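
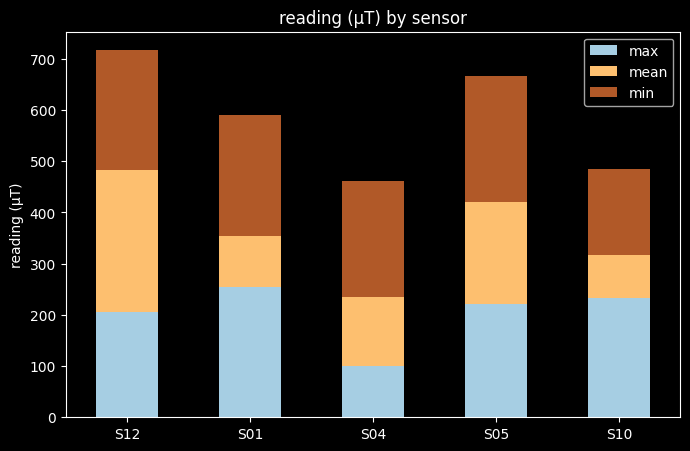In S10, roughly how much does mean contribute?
≈ 100

mean top ≈ 300, bottom ≈ 200; segment ≈ 100.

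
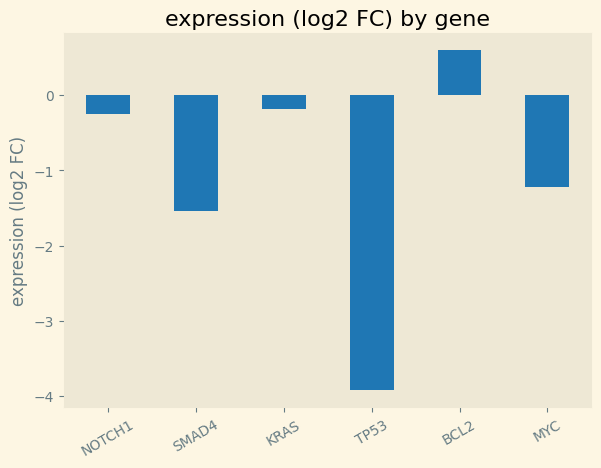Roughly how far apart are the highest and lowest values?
Max BCL2 ≈ 0.5, min TP53 ≈ -4.0; range ≈ 4.5.

≈ 4.5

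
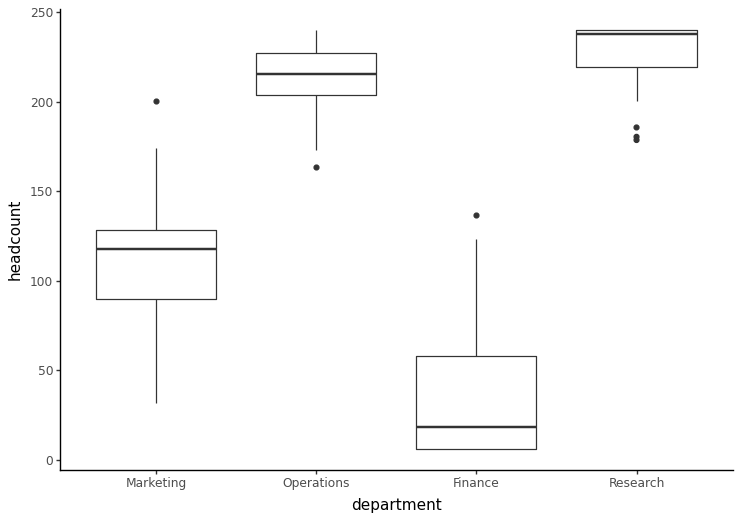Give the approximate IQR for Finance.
Q3 ≈ 60, Q1 ≈ 0; IQR ≈ 60.

≈ 60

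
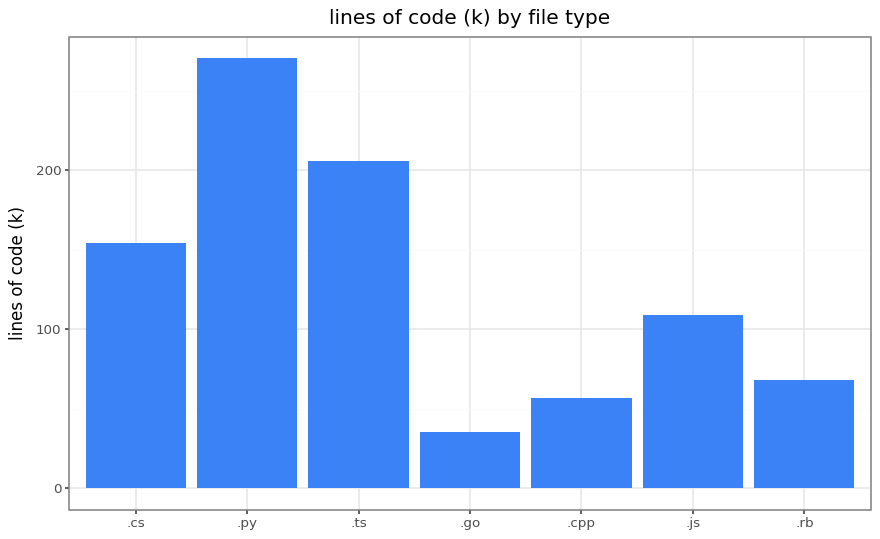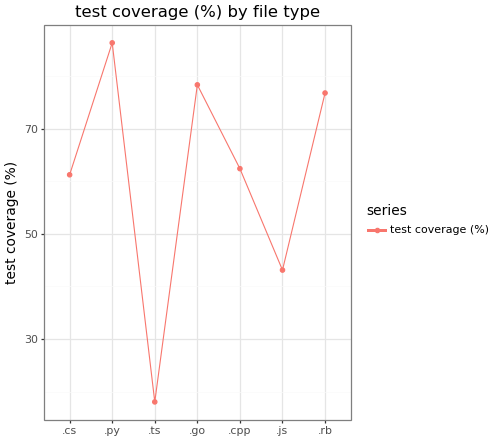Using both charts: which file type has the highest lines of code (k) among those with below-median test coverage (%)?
Chart 2 median test coverage (%) ≈ 60; below-median file types: .cs, .ts, .js. Among those, .ts has the highest lines of code (k) (≈ 200).

.ts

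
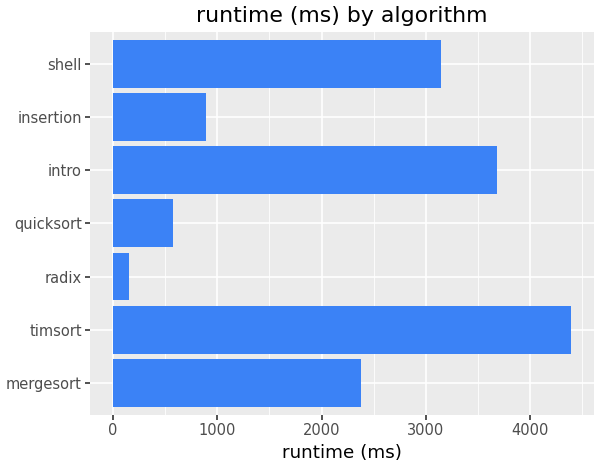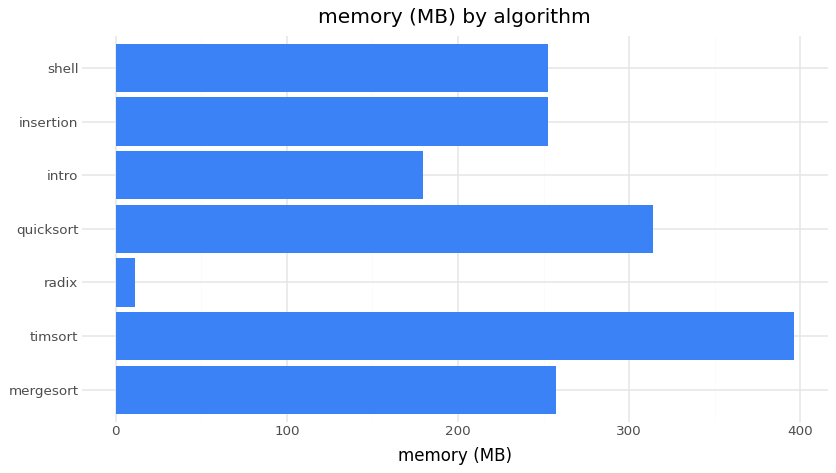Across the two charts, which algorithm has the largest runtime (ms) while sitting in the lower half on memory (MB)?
Chart 2 median memory (MB) ≈ 250; below-median algorithms: radix, intro, shell. Among those, intro has the highest runtime (ms) (≈ 3500).

intro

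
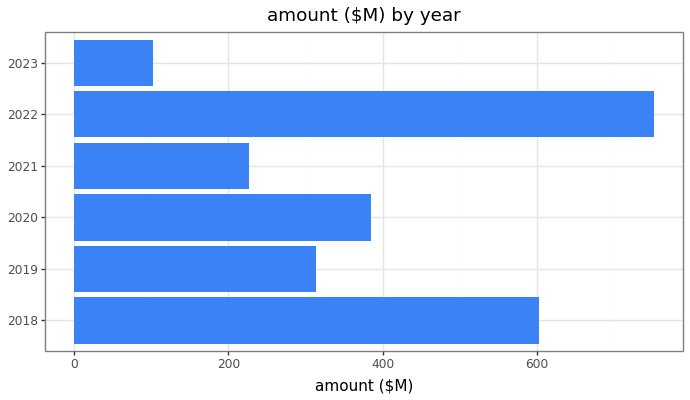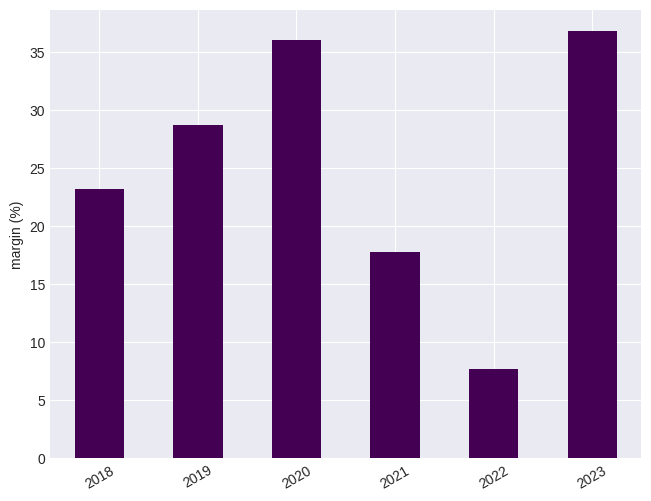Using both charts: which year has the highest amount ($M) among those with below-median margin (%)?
2022

Chart 2 median margin (%) ≈ 25; below-median years: 2018, 2021, 2022. Among those, 2022 has the highest amount ($M) (≈ 800).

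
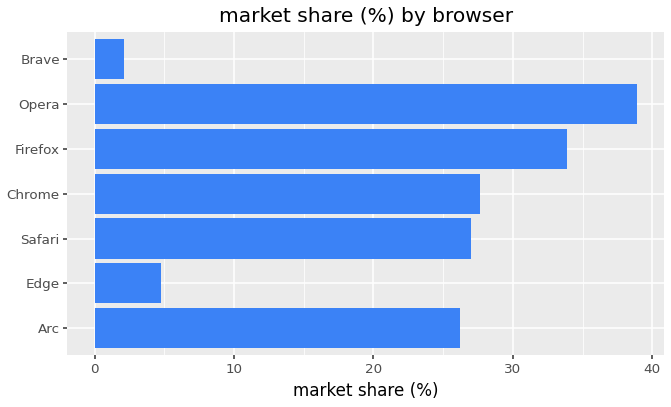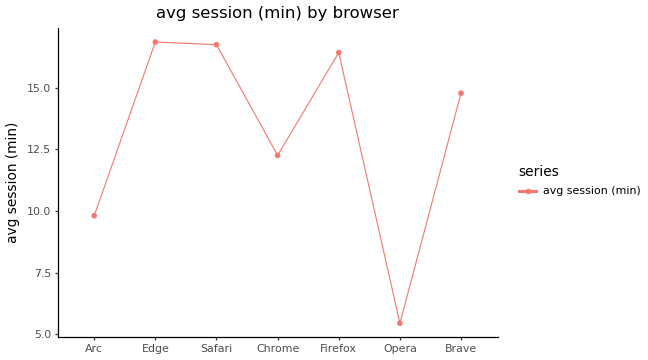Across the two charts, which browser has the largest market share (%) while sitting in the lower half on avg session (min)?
Opera

Chart 2 median avg session (min) ≈ 14; below-median browsers: Arc, Chrome, Opera. Among those, Opera has the highest market share (%) (≈ 40).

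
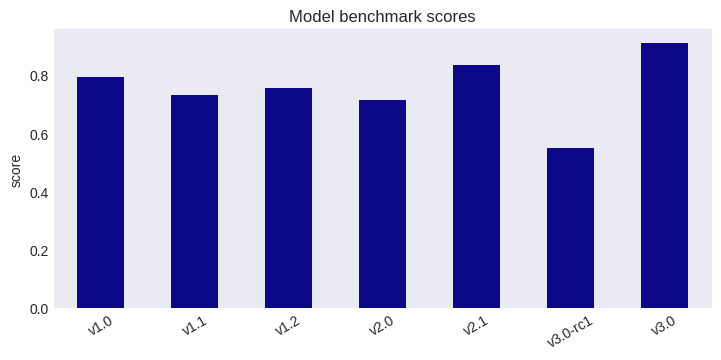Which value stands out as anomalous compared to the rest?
v3.0-rc1 ≈ 0.6; the rest sit between ≈ 0.7 and ≈ 0.9.

v3.0-rc1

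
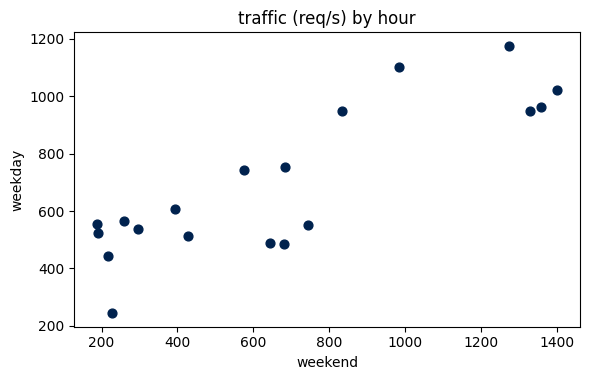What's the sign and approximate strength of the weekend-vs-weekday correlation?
positive, strong

Points are positively correlated; strong (|r| ≈ 0.8).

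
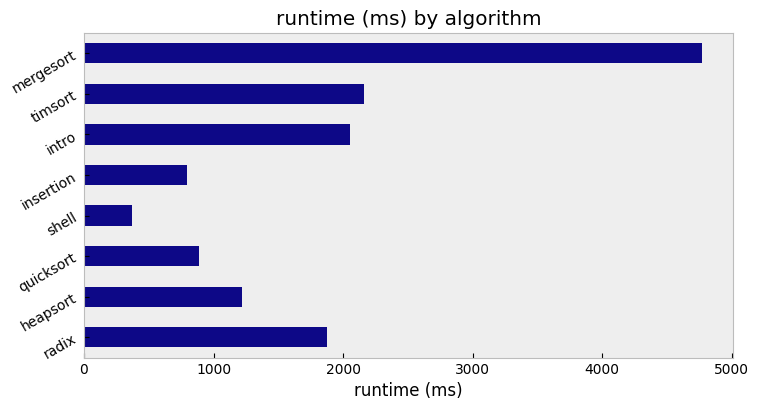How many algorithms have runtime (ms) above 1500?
Above 1500: radix, intro, timsort, mergesort.

4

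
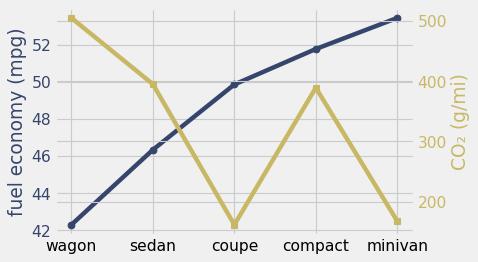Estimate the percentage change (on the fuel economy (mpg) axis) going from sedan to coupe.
≈ +8.7%

sedan ≈ 46, coupe ≈ 50; (50 − 46) / 46 ≈ +8.7%.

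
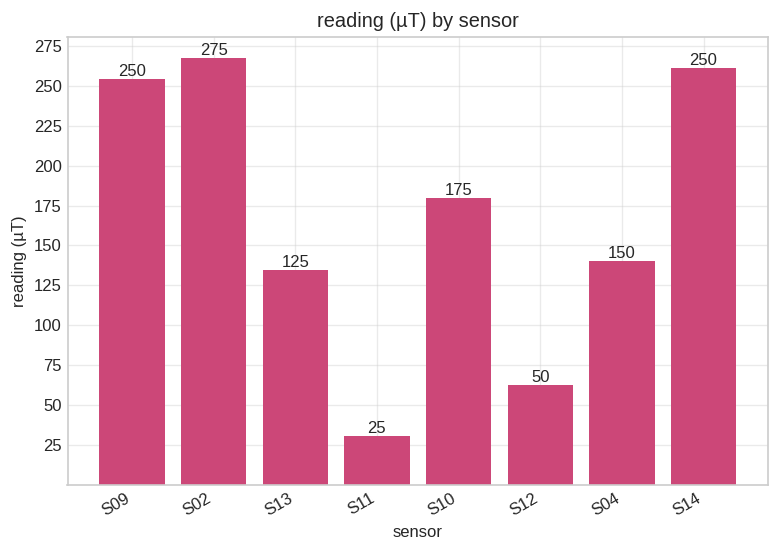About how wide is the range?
Max S02 ≈ 275, min S11 ≈ 25; range ≈ 250.

≈ 250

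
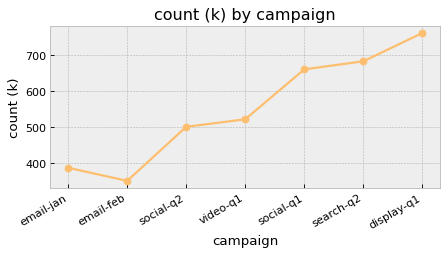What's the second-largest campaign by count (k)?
Top 3: display-q1 ≈ 750, search-q2 ≈ 700, social-q1 ≈ 650.

search-q2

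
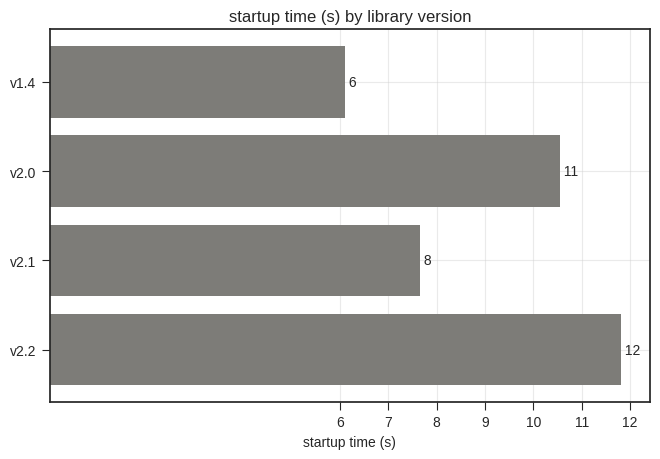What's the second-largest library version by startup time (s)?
Top 3: v2.2 ≈ 12, v2.0 ≈ 11, v2.1 ≈ 8.

v2.0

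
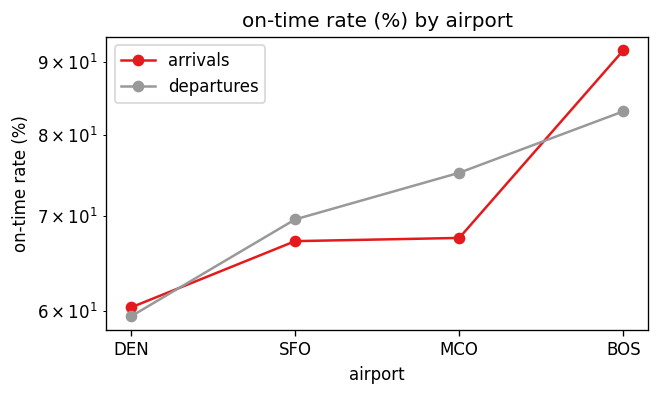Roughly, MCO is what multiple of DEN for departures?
MCO ≈ 75, DEN ≈ 60; 75/60 ≈ 1.25.

≈ 1.25×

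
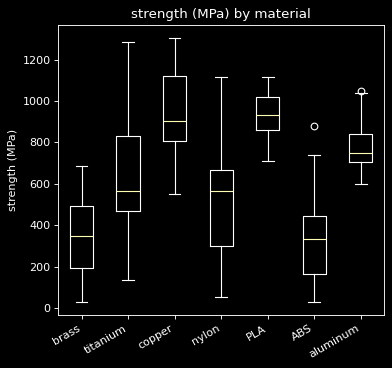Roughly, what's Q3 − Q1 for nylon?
≈ 400

Q3 ≈ 700, Q1 ≈ 300; IQR ≈ 400.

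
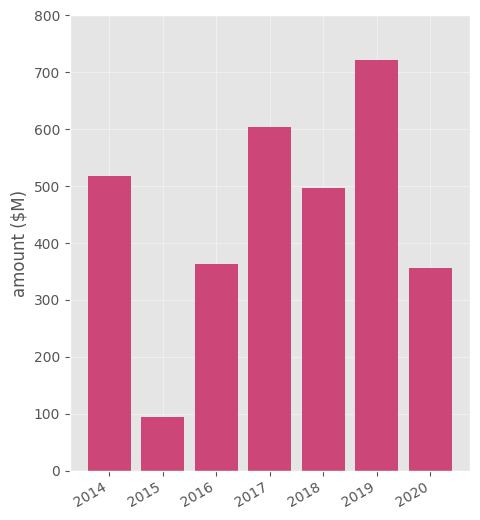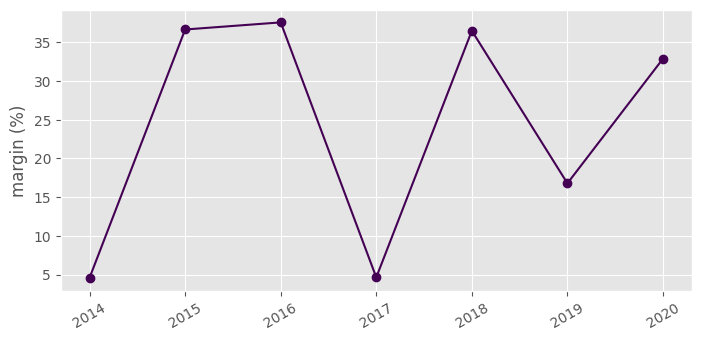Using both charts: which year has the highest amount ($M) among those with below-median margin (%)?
Chart 2 median margin (%) ≈ 35; below-median years: 2014, 2017, 2019. Among those, 2019 has the highest amount ($M) (≈ 700).

2019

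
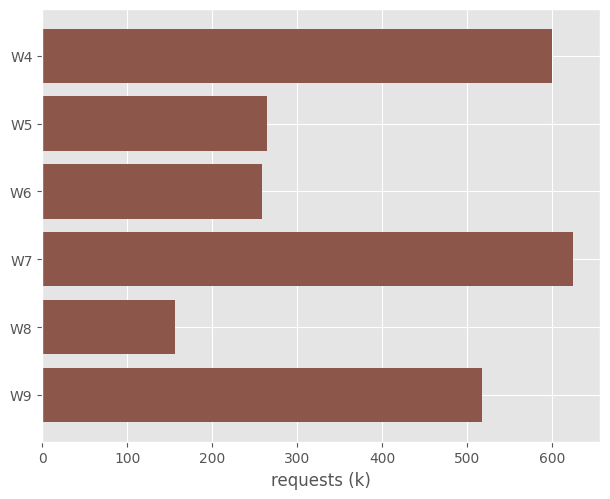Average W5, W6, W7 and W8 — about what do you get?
(300 + 300 + 600 + 200) / 4 ≈ 350.

≈ 350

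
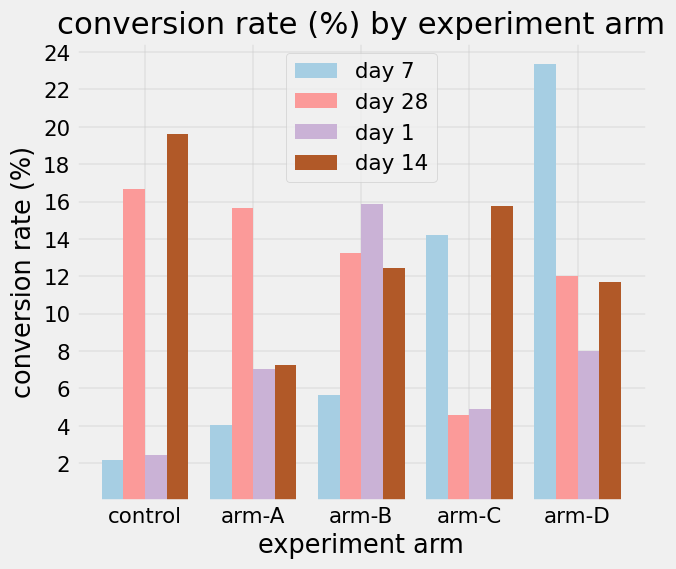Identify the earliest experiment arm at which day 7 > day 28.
arm-C

arm-B: day 7 ≈ 6 vs day 28 ≈ 14 (not yet); arm-C: day 7 ≈ 14 vs day 28 ≈ 4 (first crossover).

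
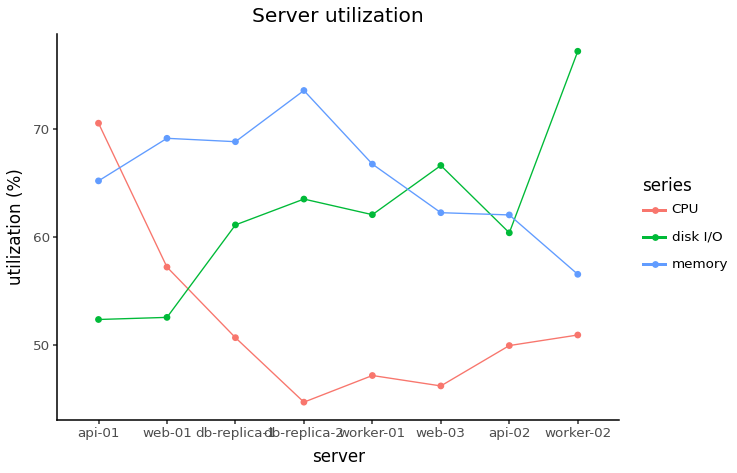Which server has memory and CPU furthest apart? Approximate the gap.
db-replica-2: memory ≈ 75, CPU ≈ 45 → gap ≈ 30. Next-largest (worker-01) is only ≈ 20.

db-replica-2, ≈ 30 %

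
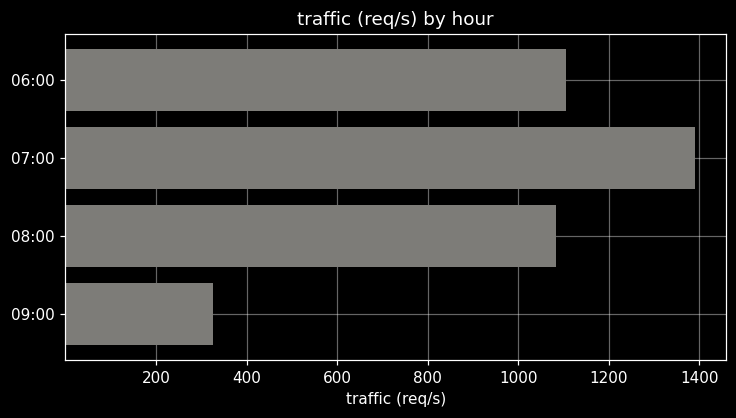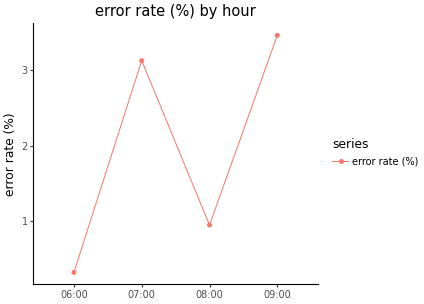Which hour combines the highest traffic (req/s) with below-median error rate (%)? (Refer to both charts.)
06:00

Chart 2 median error rate (%) ≈ 2; below-median hours: 06:00, 08:00. Among those, 06:00 has the highest traffic (req/s) (≈ 1200).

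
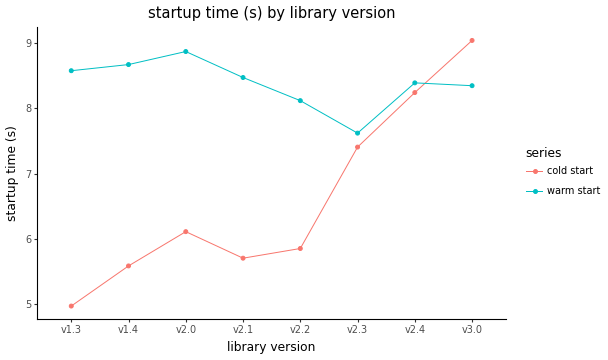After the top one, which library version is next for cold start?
v2.4

Top 3 for cold start: v3.0 ≈ 9.0, v2.4 ≈ 8.0, v2.3 ≈ 7.5.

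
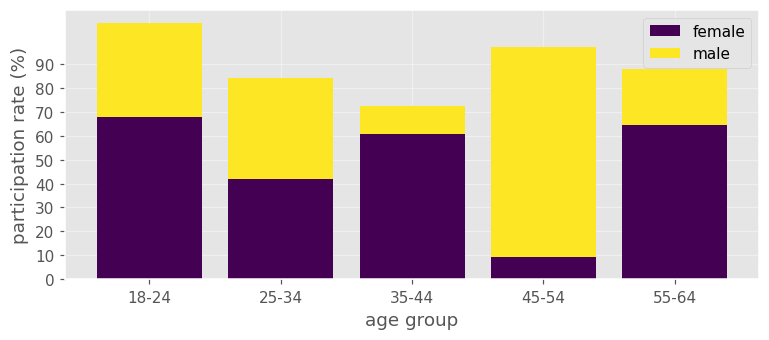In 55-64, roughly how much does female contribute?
≈ 60

female top ≈ 60, bottom ≈ 0; segment ≈ 60.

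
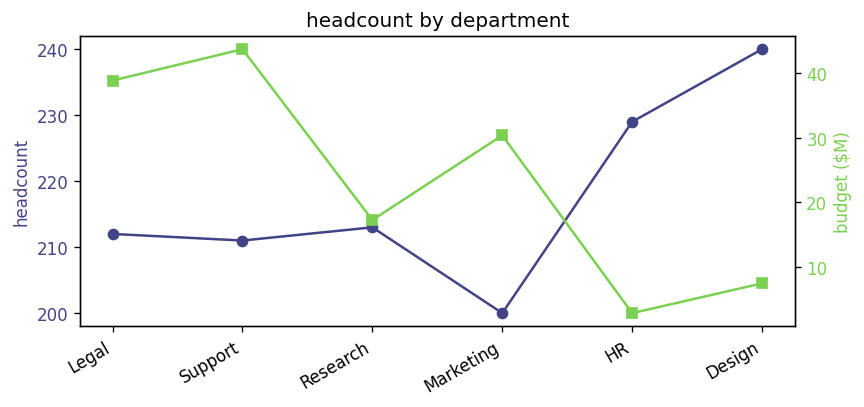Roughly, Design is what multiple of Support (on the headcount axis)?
≈ 1.14×

Design ≈ 240, Support ≈ 210; 240/210 ≈ 1.14.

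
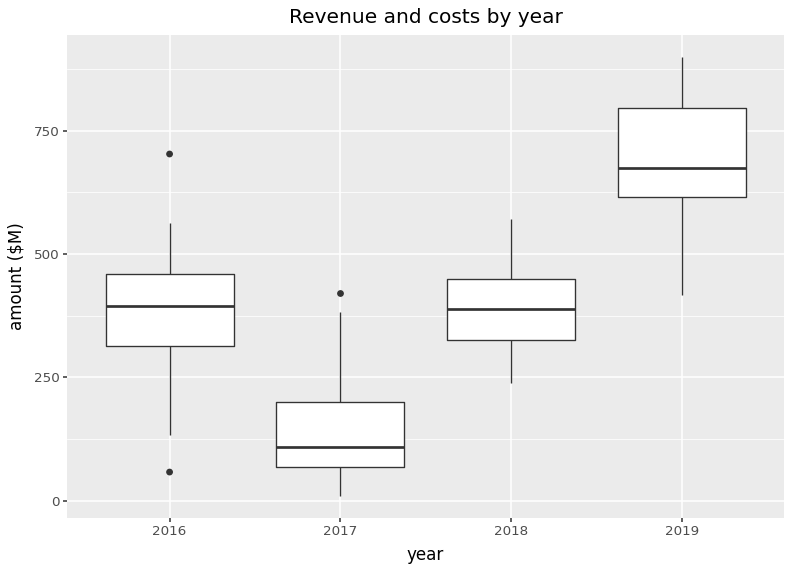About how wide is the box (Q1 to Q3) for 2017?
Q3 ≈ 200, Q1 ≈ 50; IQR ≈ 150.

≈ 150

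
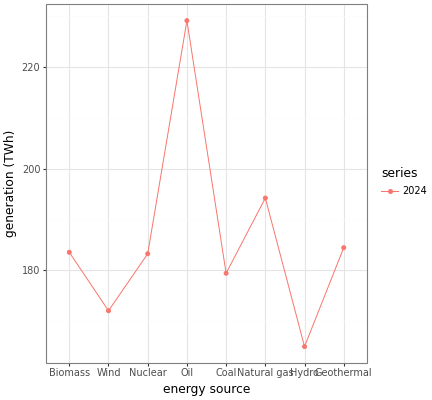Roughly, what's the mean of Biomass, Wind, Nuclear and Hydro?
(180 + 170 + 180 + 160) / 4 ≈ 172.

≈ 172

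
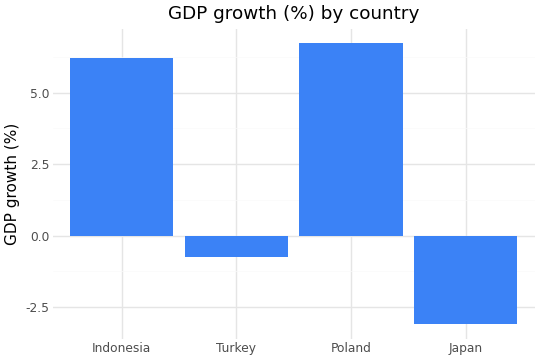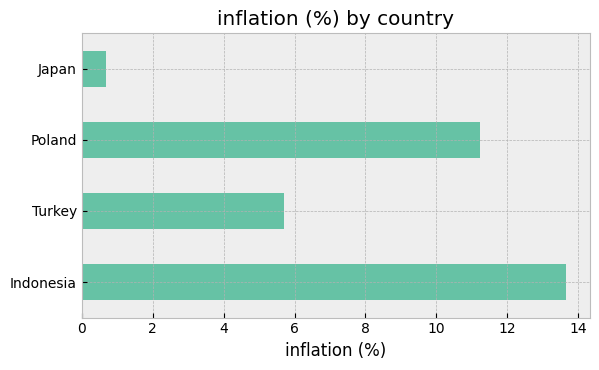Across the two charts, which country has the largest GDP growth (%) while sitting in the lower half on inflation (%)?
Turkey

Chart 2 median inflation (%) ≈ 8; below-median countries: Turkey, Japan. Among those, Turkey has the highest GDP growth (%) (≈ -1).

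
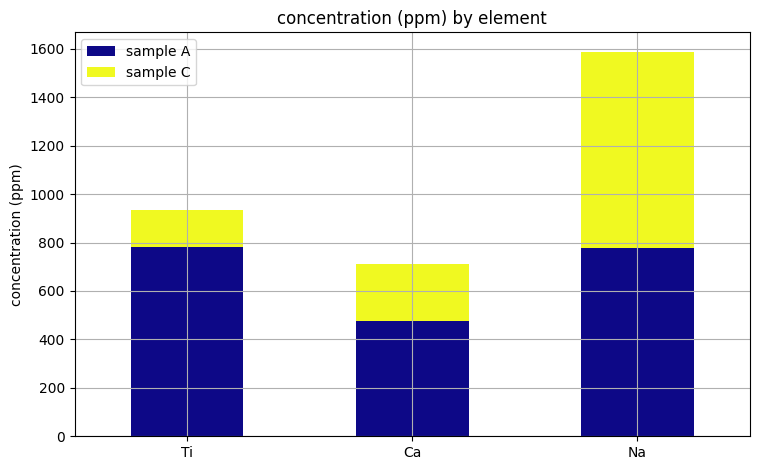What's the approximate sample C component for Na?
sample C top ≈ 1600, bottom ≈ 800; segment ≈ 800.

≈ 800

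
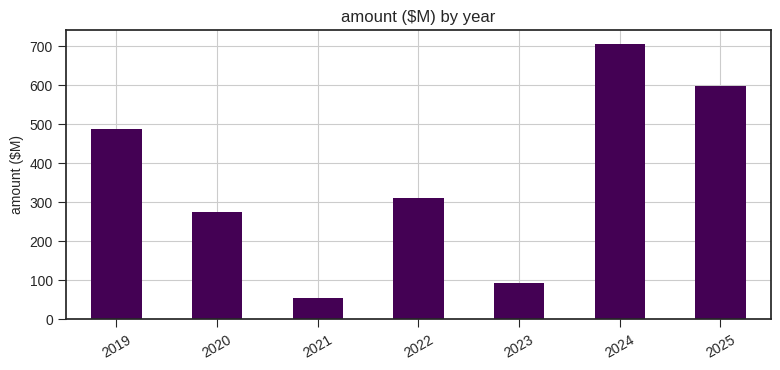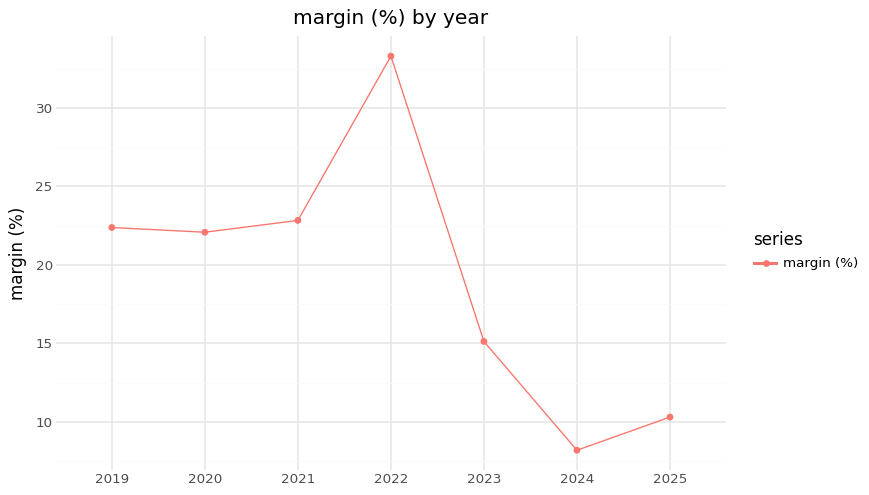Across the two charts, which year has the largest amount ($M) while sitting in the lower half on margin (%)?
Chart 2 median margin (%) ≈ 20; below-median years: 2023, 2024, 2025. Among those, 2024 has the highest amount ($M) (≈ 700).

2024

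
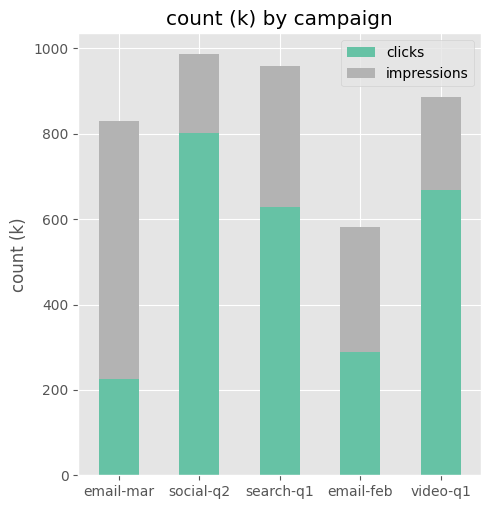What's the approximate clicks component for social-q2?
clicks top ≈ 800, bottom ≈ 0; segment ≈ 800.

≈ 800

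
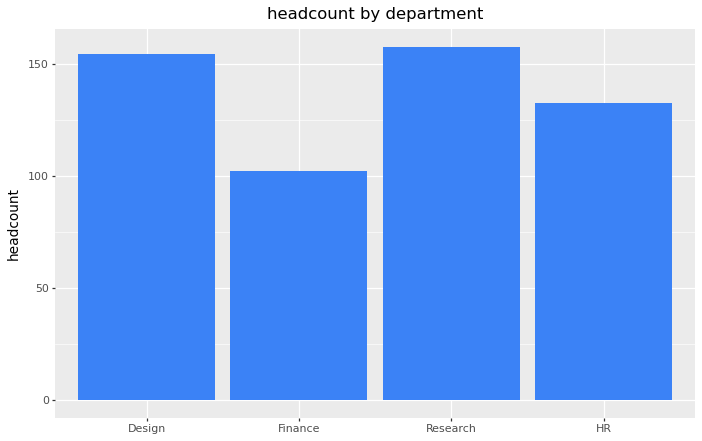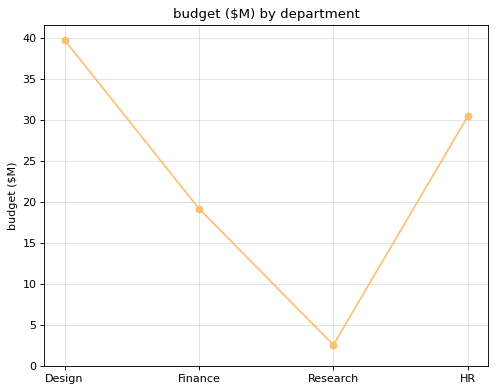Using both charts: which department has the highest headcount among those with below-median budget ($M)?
Chart 2 median budget ($M) ≈ 25; below-median departments: Finance, Research. Among those, Research has the highest headcount (≈ 160).

Research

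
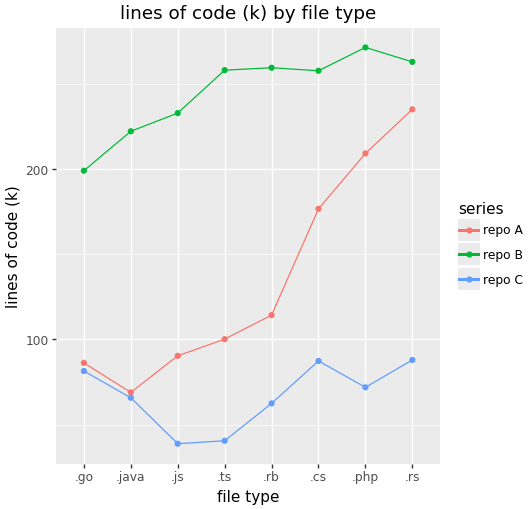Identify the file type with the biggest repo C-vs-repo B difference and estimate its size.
.ts: repo C ≈ 40, repo B ≈ 260 → gap ≈ 220. Next-largest (.php) is only ≈ 200.

.ts, ≈ 220 k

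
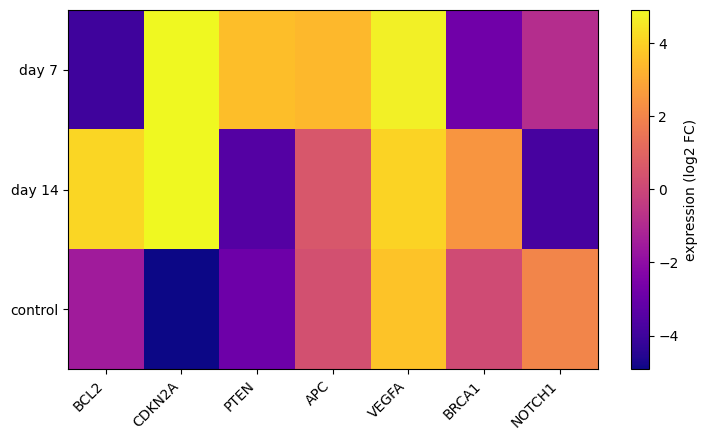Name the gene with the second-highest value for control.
NOTCH1

Top 3 for control: VEGFA ≈ 4, NOTCH1 ≈ 2, APC ≈ 0.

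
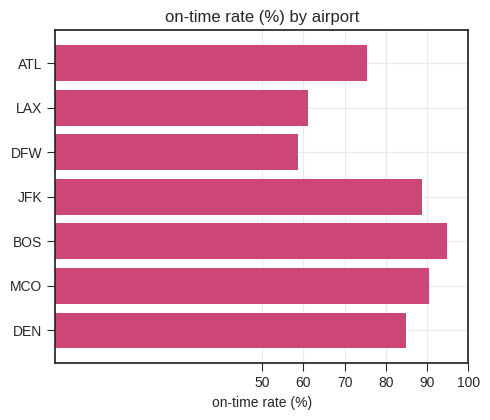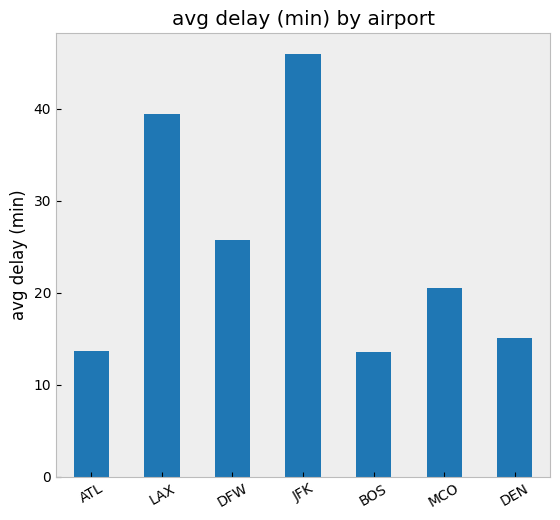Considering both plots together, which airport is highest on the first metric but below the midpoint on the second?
Chart 2 median avg delay (min) ≈ 20; below-median airports: ATL, BOS, DEN. Among those, BOS has the highest on-time rate (%) (≈ 90).

BOS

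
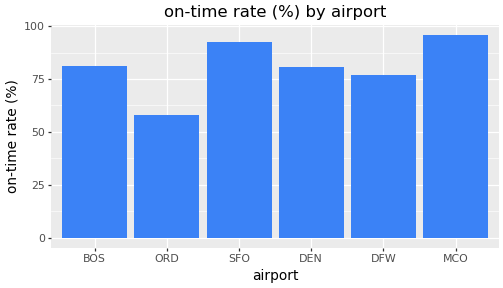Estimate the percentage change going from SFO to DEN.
SFO ≈ 90, DEN ≈ 80; (80 − 90) / 90 ≈ -11.1%.

≈ -11.1%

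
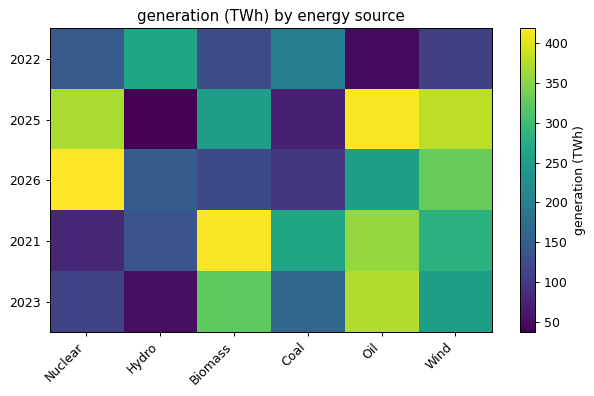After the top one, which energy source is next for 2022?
Top 3 for 2022: Hydro ≈ 250, Coal ≈ 200, Nuclear ≈ 150.

Coal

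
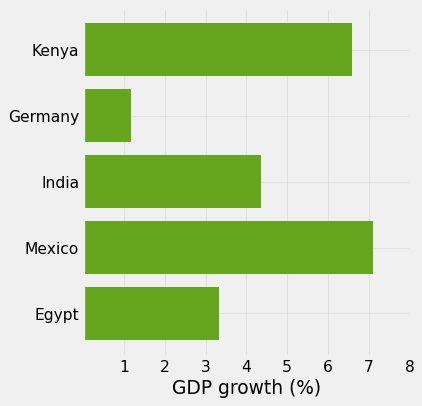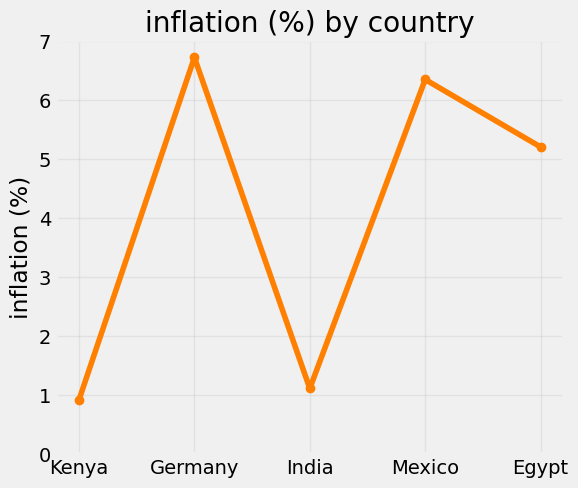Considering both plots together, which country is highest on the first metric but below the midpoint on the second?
Kenya

Chart 2 median inflation (%) ≈ 5; below-median countries: Kenya, India. Among those, Kenya has the highest GDP growth (%) (≈ 7).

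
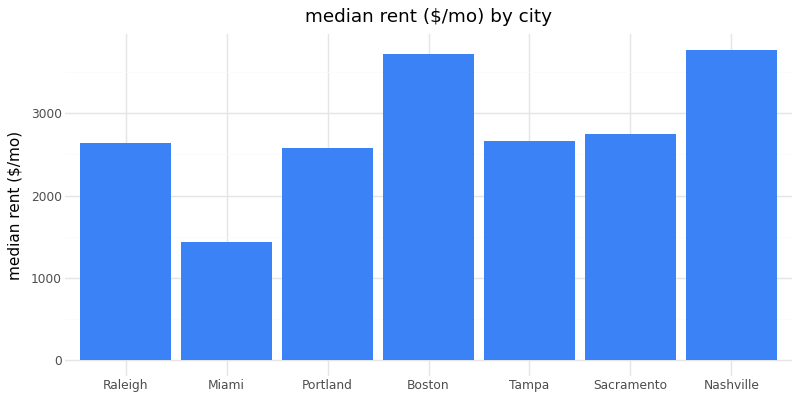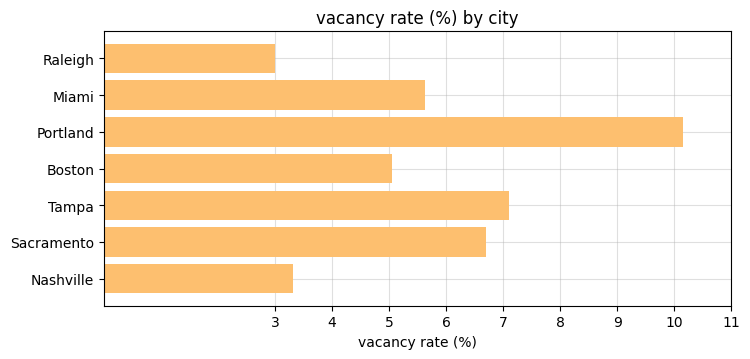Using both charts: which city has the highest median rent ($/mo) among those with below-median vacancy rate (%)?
Nashville

Chart 2 median vacancy rate (%) ≈ 6; below-median cities: Raleigh, Boston, Nashville. Among those, Nashville has the highest median rent ($/mo) (≈ 4000).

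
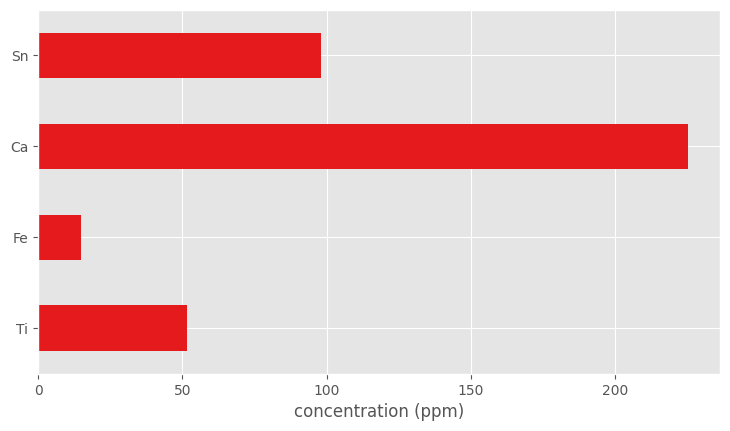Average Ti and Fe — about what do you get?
≈ 40

(60 + 20) / 2 ≈ 40.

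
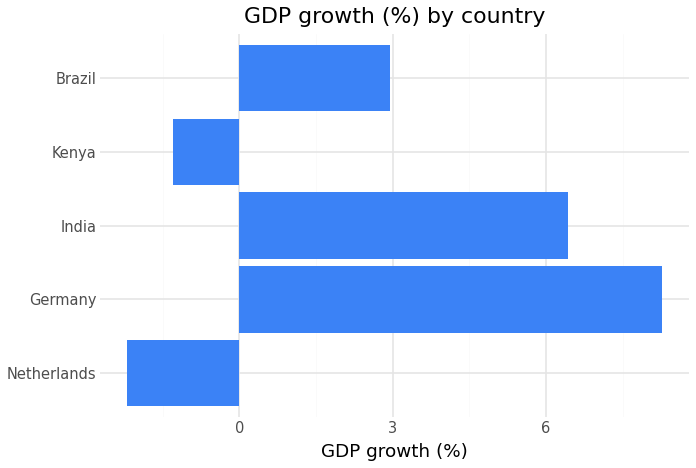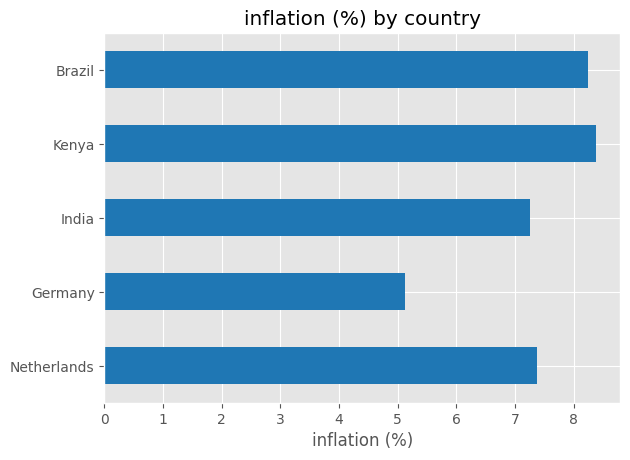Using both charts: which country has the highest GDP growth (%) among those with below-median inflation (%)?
Chart 2 median inflation (%) ≈ 7; below-median countries: Germany, India. Among those, Germany has the highest GDP growth (%) (≈ 8).

Germany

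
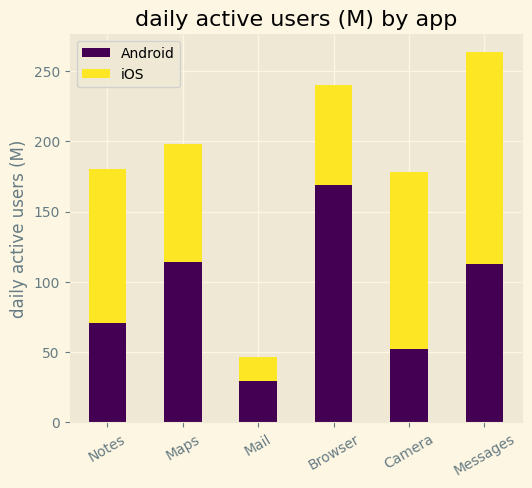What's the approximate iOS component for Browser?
≈ 75

iOS top ≈ 250, bottom ≈ 175; segment ≈ 75.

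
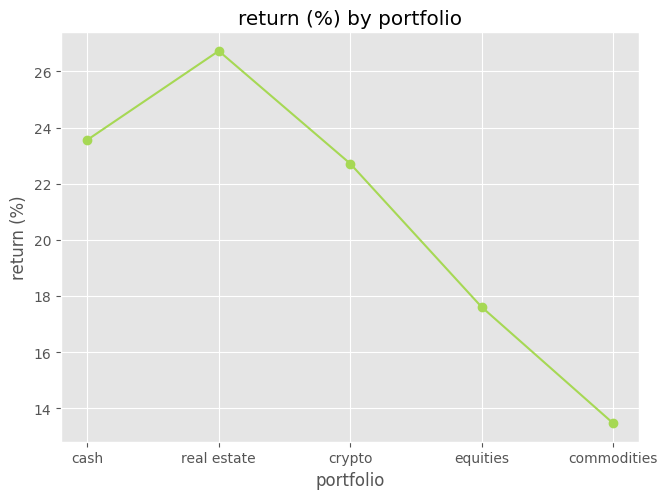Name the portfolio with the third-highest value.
Top 4: real estate ≈ 26, cash ≈ 24, crypto ≈ 22, equities ≈ 18.

crypto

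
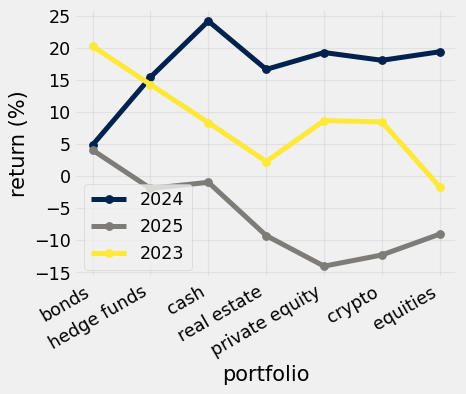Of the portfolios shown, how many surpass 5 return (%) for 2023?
5

Above 5: bonds, hedge funds, cash, private equity, crypto.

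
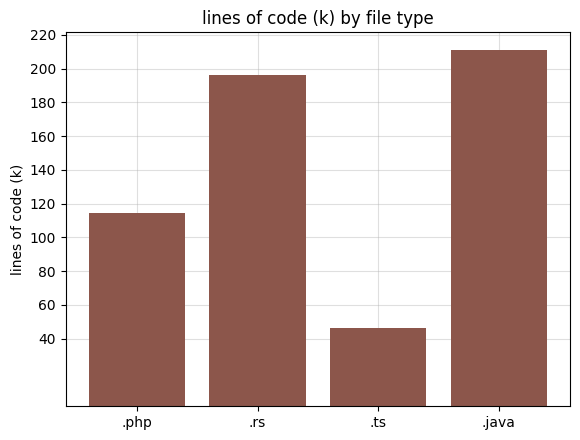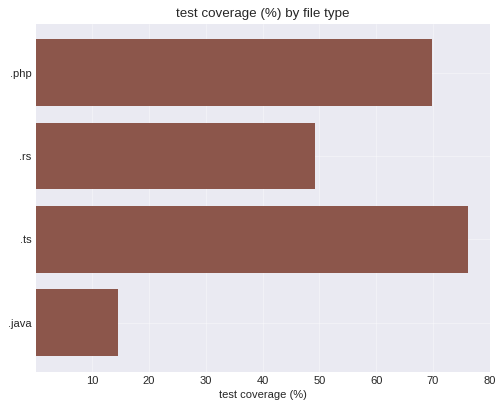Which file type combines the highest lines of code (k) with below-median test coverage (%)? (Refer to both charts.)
Chart 2 median test coverage (%) ≈ 60; below-median file types: .rs, .java. Among those, .java has the highest lines of code (k) (≈ 220).

.java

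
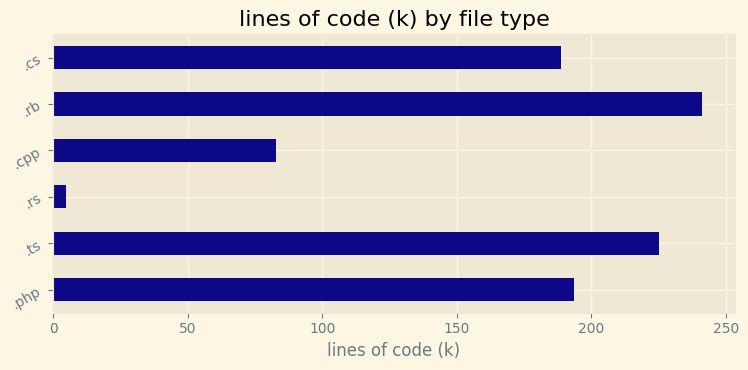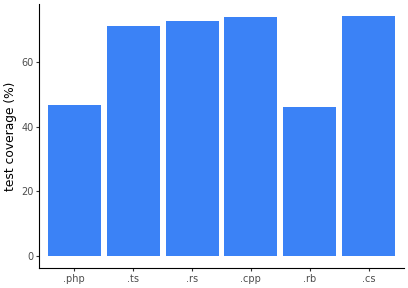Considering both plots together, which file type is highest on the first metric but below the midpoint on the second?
Chart 2 median test coverage (%) ≈ 70; below-median file types: .php, .ts, .rb. Among those, .rb has the highest lines of code (k) (≈ 250).

.rb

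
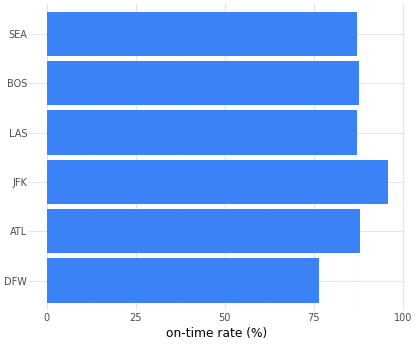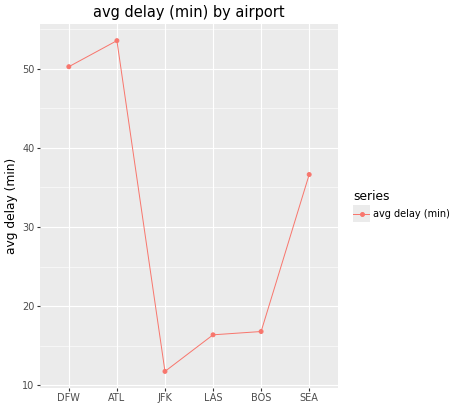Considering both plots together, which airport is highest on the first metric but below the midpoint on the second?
JFK

Chart 2 median avg delay (min) ≈ 25; below-median airports: JFK, LAS, BOS. Among those, JFK has the highest on-time rate (%) (≈ 100).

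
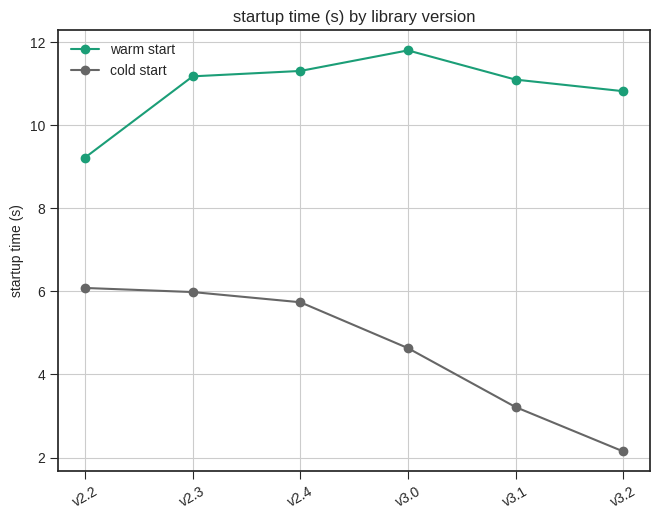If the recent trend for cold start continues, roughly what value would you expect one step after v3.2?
≈ 0.5

Last three: 5, 3, 2 → slope ≈ -1.5/step → next ≈ 0.5.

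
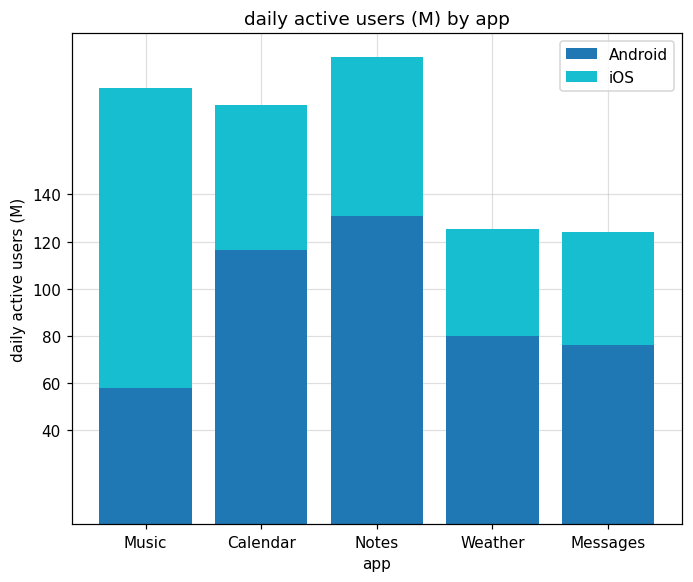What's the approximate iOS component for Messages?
≈ 40

iOS top ≈ 120, bottom ≈ 80; segment ≈ 40.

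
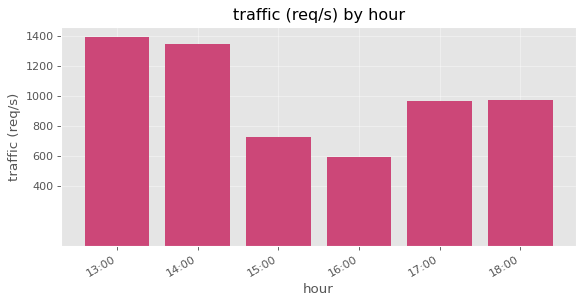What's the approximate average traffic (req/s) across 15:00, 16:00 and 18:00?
≈ 800

(800 + 600 + 1000) / 3 ≈ 800.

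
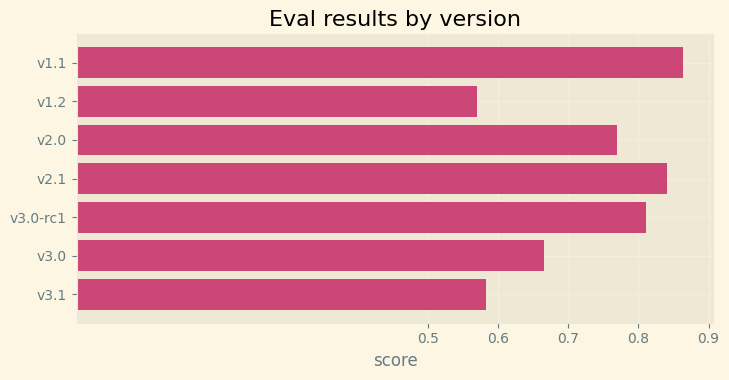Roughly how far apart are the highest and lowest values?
≈ 0.3

Max v1.1 ≈ 0.9, min v1.2 ≈ 0.6; range ≈ 0.3.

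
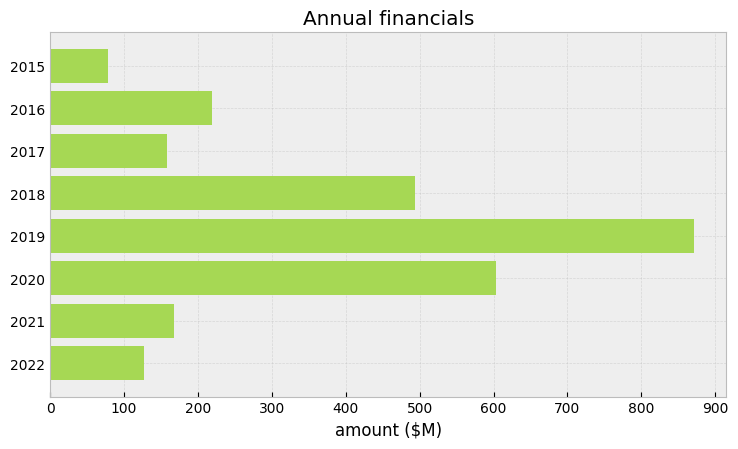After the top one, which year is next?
Top 3: 2019 ≈ 900, 2020 ≈ 600, 2018 ≈ 500.

2020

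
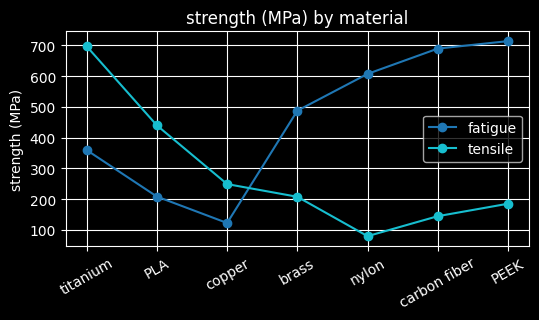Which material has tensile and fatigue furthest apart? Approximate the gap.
carbon fiber, ≈ 600 MPa

carbon fiber: tensile ≈ 100, fatigue ≈ 700 → gap ≈ 600. Next-largest (PEEK) is only ≈ 500.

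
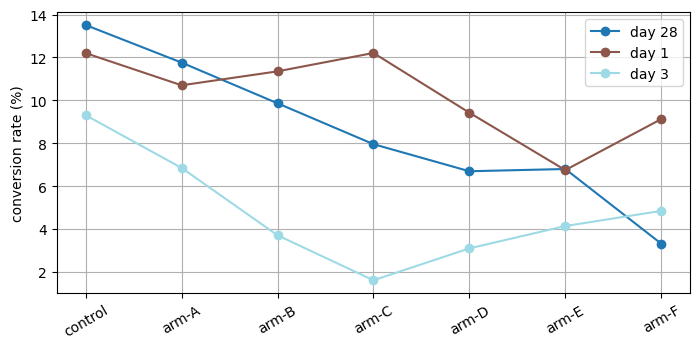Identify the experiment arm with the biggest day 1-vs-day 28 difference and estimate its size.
arm-F, ≈ 6 %

arm-F: day 1 ≈ 9, day 28 ≈ 3 → gap ≈ 6. Next-largest (arm-C) is only ≈ 4.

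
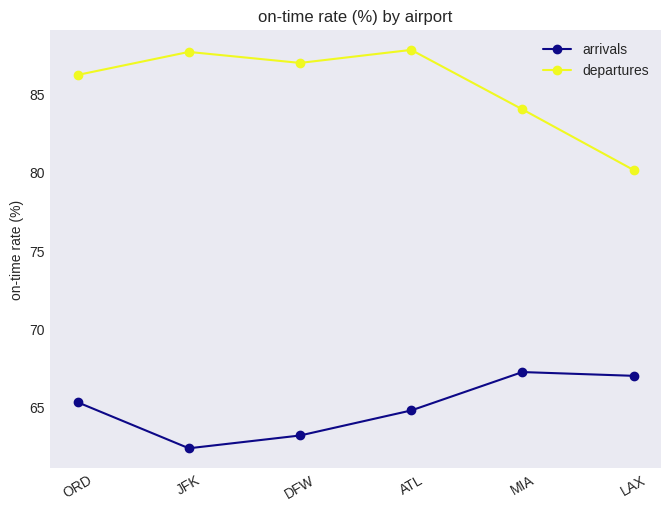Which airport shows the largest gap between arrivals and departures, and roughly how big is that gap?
JFK, ≈ 30 %

JFK: arrivals ≈ 60, departures ≈ 90 → gap ≈ 30. Next-largest (DFW) is only ≈ 20.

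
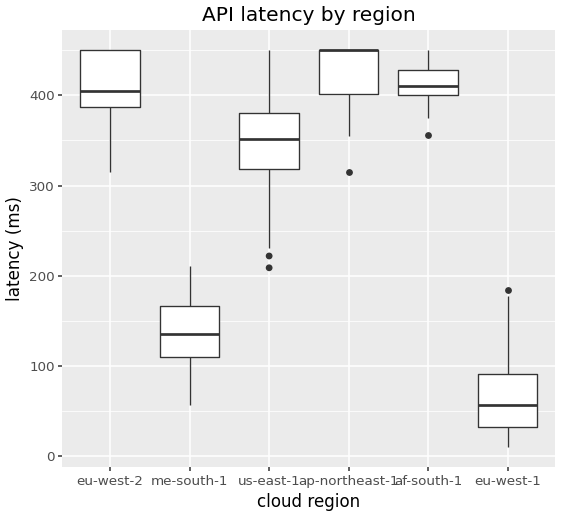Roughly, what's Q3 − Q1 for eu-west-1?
Q3 ≈ 100, Q1 ≈ 50; IQR ≈ 50.

≈ 50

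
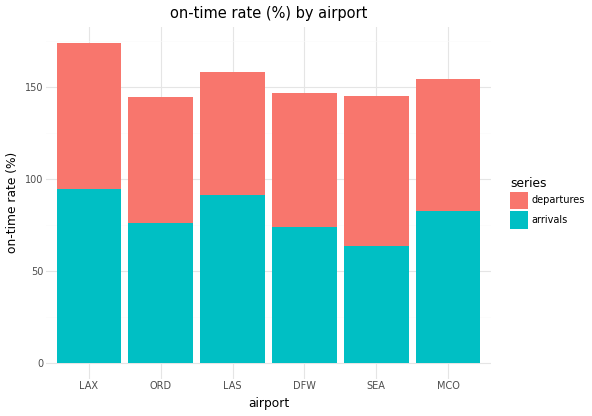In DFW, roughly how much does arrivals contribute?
arrivals top ≈ 80, bottom ≈ 0; segment ≈ 80.

≈ 80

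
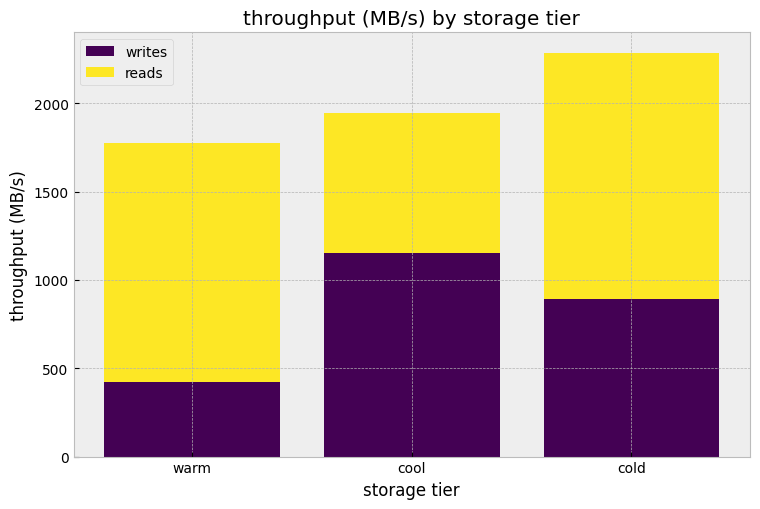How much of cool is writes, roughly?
≈ 1200

writes top ≈ 1200, bottom ≈ 0; segment ≈ 1200.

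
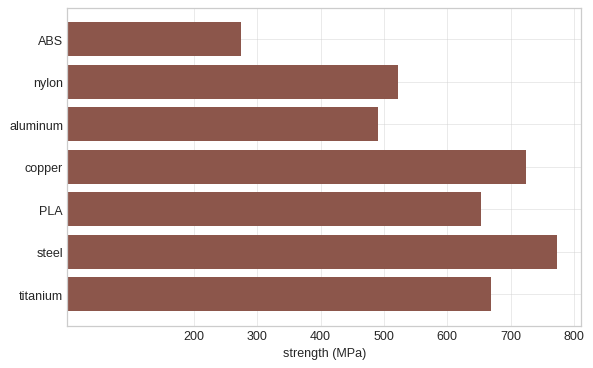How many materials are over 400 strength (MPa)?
6

Above 400: nylon, aluminum, copper, PLA, steel, titanium.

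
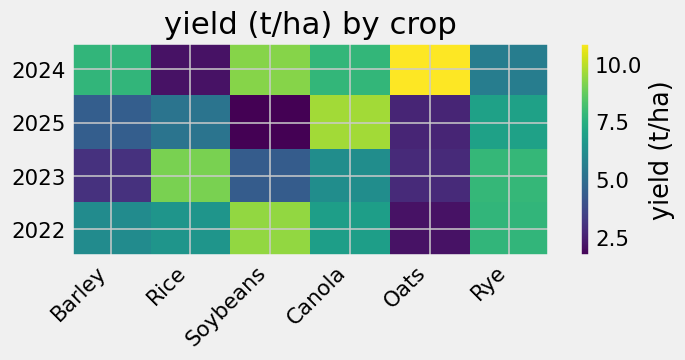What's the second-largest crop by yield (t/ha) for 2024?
Soybeans

Top 3 for 2024: Oats ≈ 11, Soybeans ≈ 9, Canola ≈ 8.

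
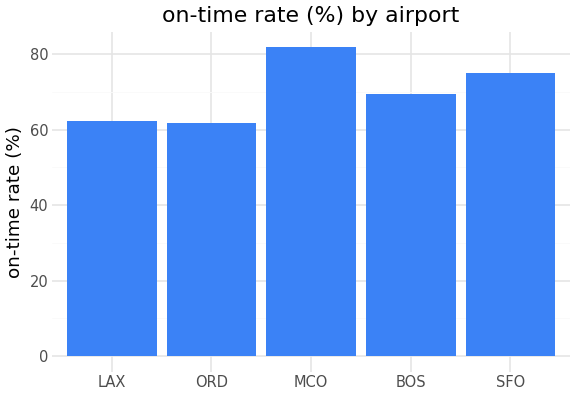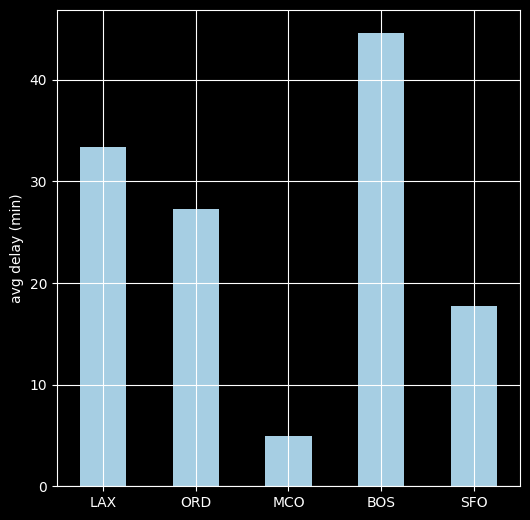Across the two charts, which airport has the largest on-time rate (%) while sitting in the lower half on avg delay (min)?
MCO

Chart 2 median avg delay (min) ≈ 25; below-median airports: MCO, SFO. Among those, MCO has the highest on-time rate (%) (≈ 80).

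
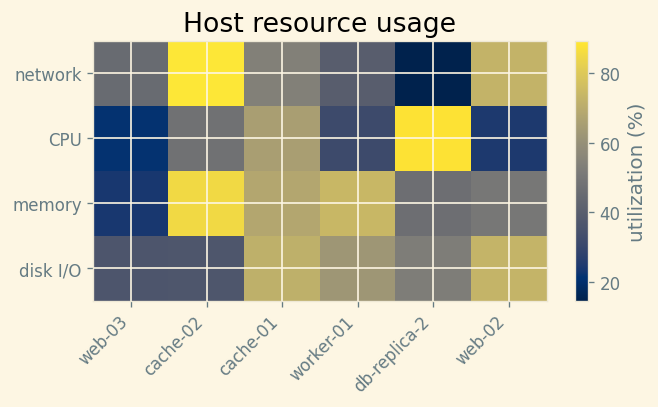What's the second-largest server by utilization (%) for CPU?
Top 3 for CPU: db-replica-2 ≈ 90, cache-01 ≈ 70, cache-02 ≈ 50.

cache-01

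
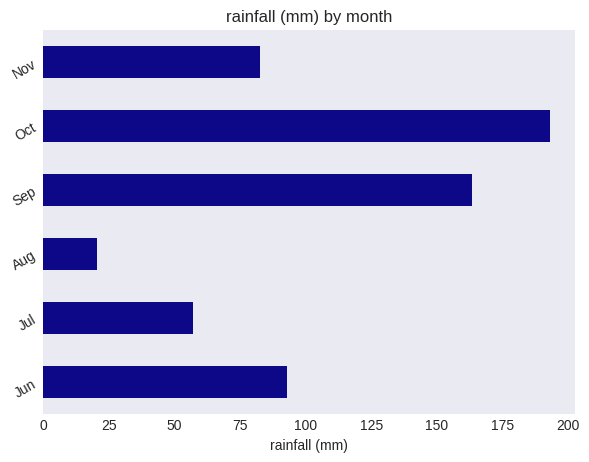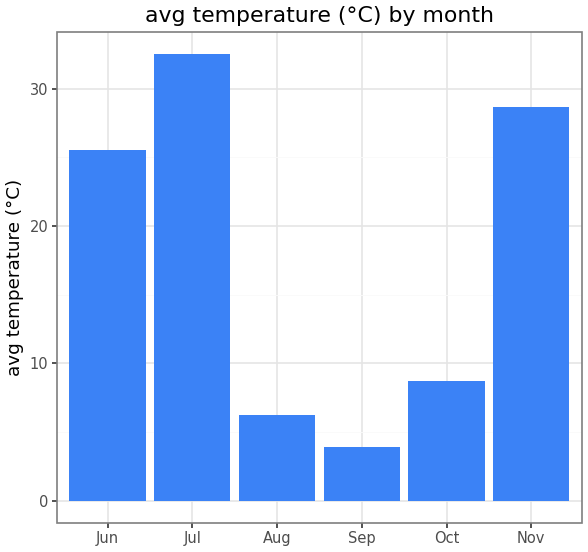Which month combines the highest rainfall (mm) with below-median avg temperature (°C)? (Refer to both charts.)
Oct

Chart 2 median avg temperature (°C) ≈ 15; below-median months: Aug, Sep, Oct. Among those, Oct has the highest rainfall (mm) (≈ 200).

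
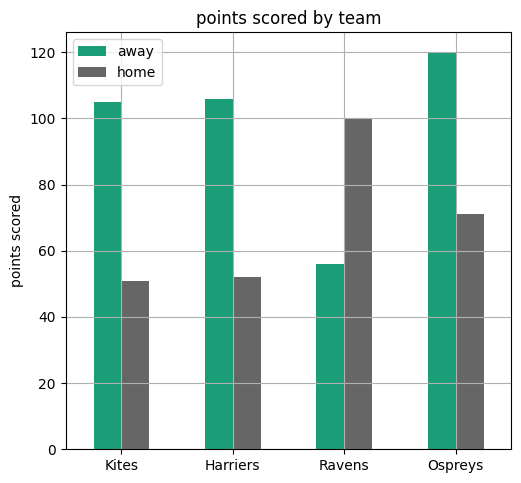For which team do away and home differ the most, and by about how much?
Harriers, ≈ 60

Harriers: away ≈ 110, home ≈ 50 → gap ≈ 60. Next-largest (Kites) is only ≈ 50.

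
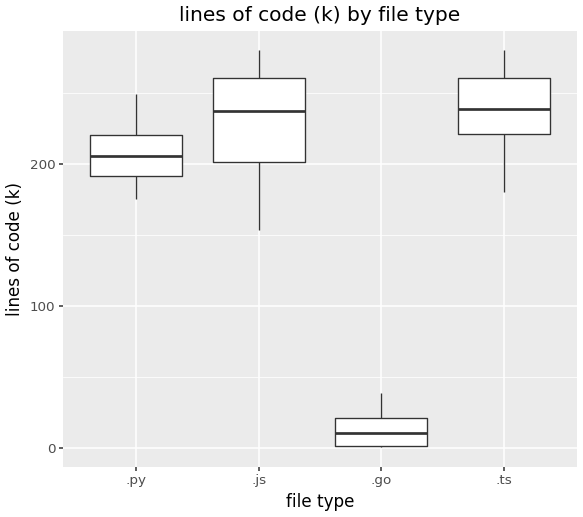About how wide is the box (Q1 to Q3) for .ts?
≈ 40

Q3 ≈ 260, Q1 ≈ 220; IQR ≈ 40.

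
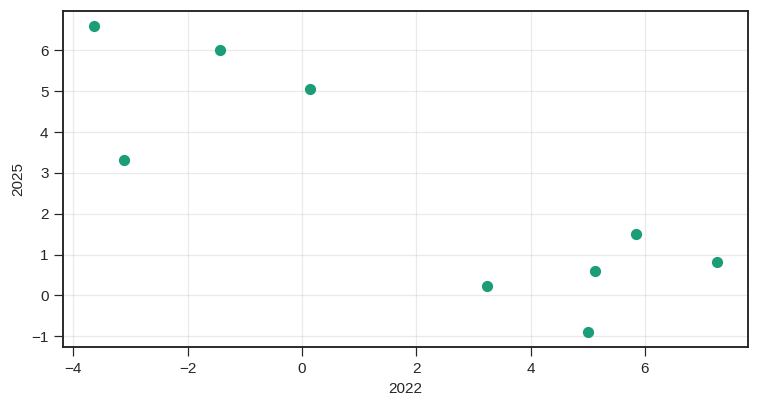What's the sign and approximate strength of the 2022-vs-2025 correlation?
negative, strong

Points are negatively correlated; strong (|r| ≈ 0.8).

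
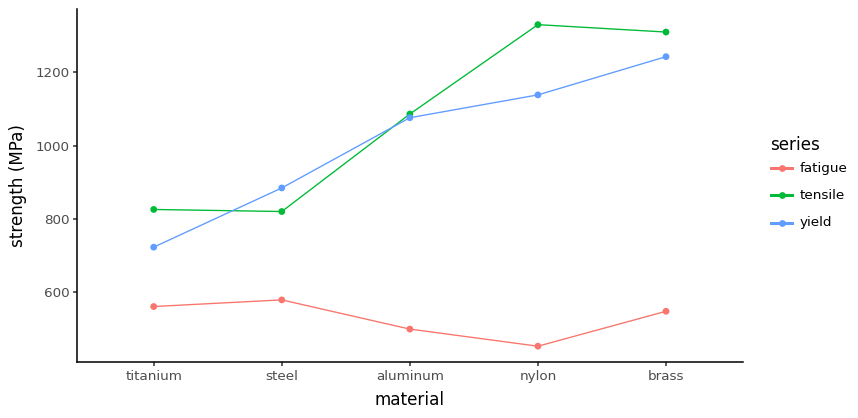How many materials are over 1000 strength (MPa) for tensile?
Above 1000: aluminum, nylon, brass.

3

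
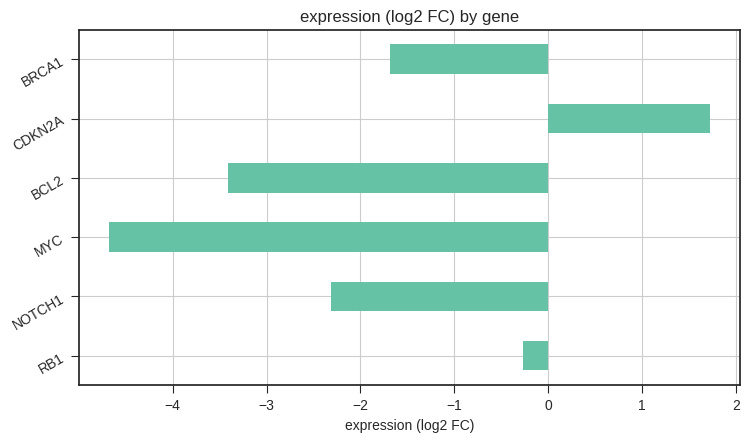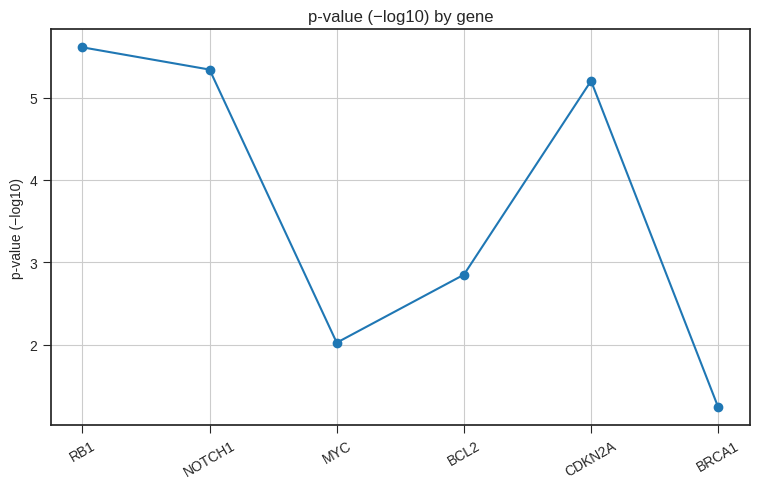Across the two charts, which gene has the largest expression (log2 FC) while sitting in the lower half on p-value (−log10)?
Chart 2 median p-value (−log10) ≈ 4; below-median genes: MYC, BCL2, BRCA1. Among those, BRCA1 has the highest expression (log2 FC) (≈ -1.6).

BRCA1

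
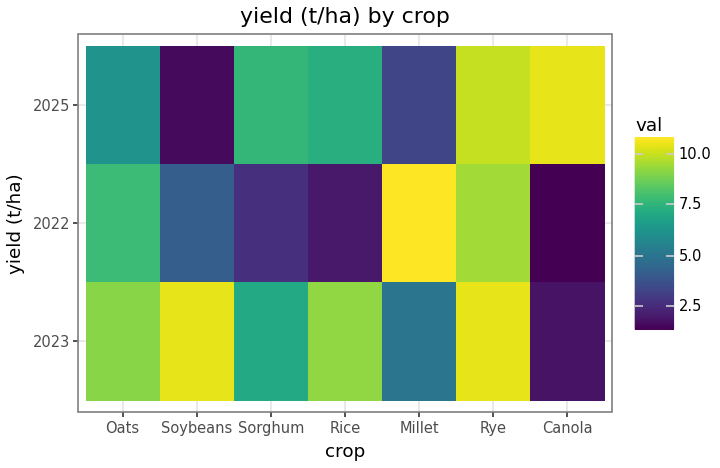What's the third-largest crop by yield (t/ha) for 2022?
Oats

Top 4 for 2022: Millet ≈ 11, Rye ≈ 10, Oats ≈ 8, Soybeans ≈ 4.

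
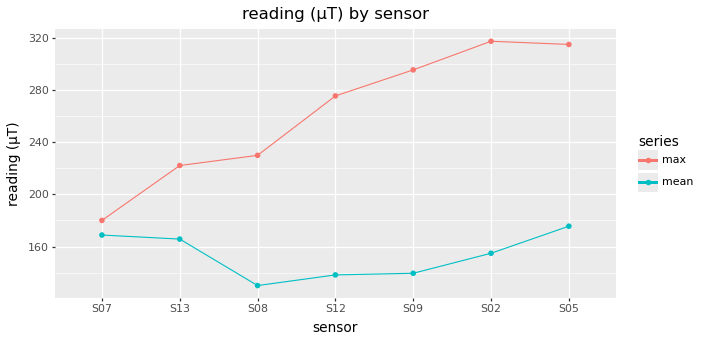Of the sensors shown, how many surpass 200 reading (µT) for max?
Above 200: S13, S08, S12, S09, S02, S05.

6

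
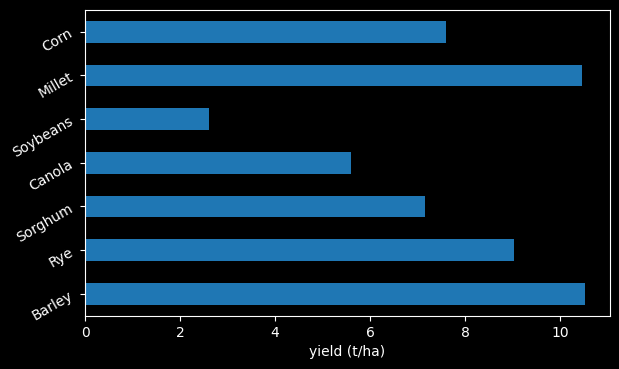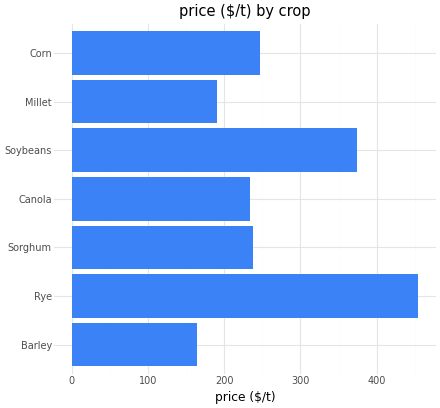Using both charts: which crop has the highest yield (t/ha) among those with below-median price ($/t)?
Chart 2 median price ($/t) ≈ 250; below-median crops: Barley, Canola, Millet. Among those, Barley has the highest yield (t/ha) (≈ 11).

Barley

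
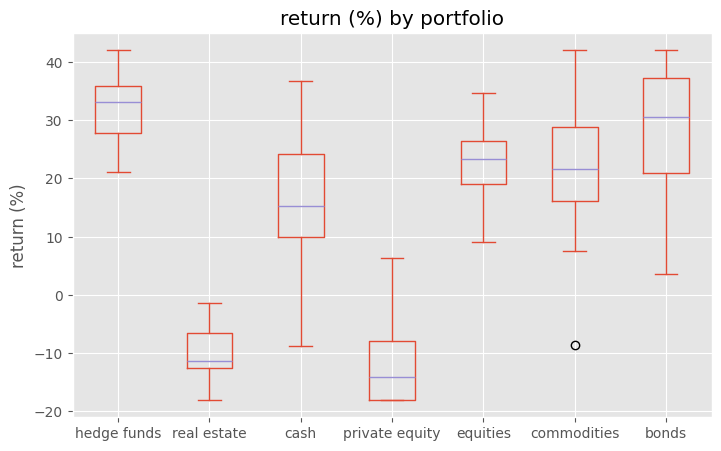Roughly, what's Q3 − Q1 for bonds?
≈ 15

Q3 ≈ 35, Q1 ≈ 20; IQR ≈ 15.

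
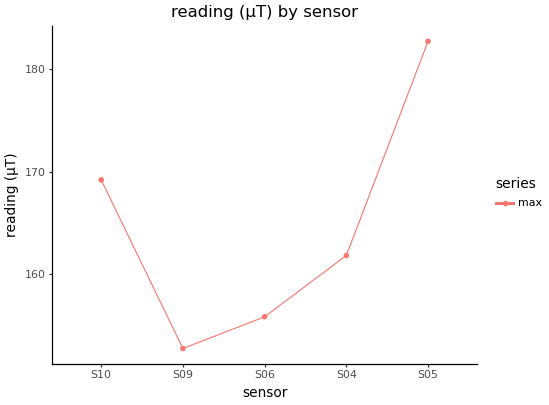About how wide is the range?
≈ 30

Max S05 ≈ 185, min S09 ≈ 155; range ≈ 30.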